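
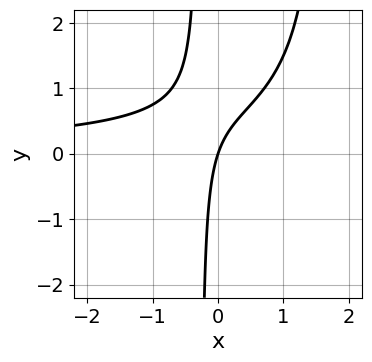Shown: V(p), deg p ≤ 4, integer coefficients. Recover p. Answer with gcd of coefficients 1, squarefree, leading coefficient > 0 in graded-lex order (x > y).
2*x^2*y - 3*x*y + 3*x - y

1. deg p = 3.
2. Observable constraints: it meets the x-axis at x = 0 (among the integer gridlines); it meets the y-axis at y = 0 (among the integer gridlines).
3. Fitting integer coefficients to these (and the overall shape) gives p.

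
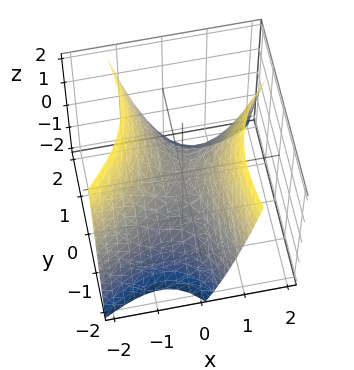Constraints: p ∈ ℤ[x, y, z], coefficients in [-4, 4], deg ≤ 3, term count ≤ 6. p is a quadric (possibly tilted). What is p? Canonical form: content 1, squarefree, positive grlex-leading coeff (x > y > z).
2*x^2 - 2*x*y - y^2 - 2*z

1. deg p = 2. No degree-1 surface has this shape.
2. Reading off the gridlines: one x-axis crossing is at x = 0; it meets the z-axis at z = 0 (among the integer gridlines).
3. Together with the visible shape, these determine p as stated.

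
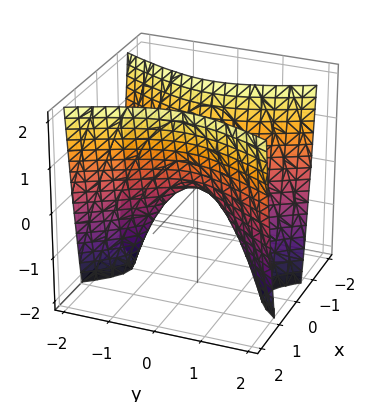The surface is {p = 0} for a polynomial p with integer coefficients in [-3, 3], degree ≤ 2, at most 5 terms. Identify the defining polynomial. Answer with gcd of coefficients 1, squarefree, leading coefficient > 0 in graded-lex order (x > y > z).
3*x^2 - y^2 - z

First, the degree is 2 — a saddle surface; a quadric.
Then, symmetries: the y ↦ −y reflection is a symmetry, so y appears only in even powers; the x ↦ −x reflection is a symmetry, so x appears only in even powers.
Then, checking where it meets the axes: it meets the x-axis at x = 0 (among the integer gridlines); one y-axis crossing is at y = 0; it meets the z-axis at z = 0 (among the integer gridlines).
Finally, fitting integer coefficients to these (and the overall shape) gives p.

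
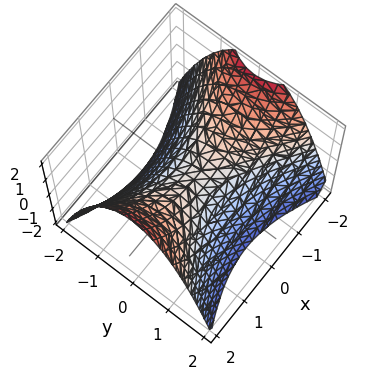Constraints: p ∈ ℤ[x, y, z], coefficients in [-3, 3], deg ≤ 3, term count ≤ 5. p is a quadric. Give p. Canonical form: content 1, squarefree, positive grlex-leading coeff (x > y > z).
x^2 - 2*y^2 - 2*z

1. Degree: a saddle surface; a quadric, so deg p = 2.
2. Symmetries: the x ↦ −x reflection is a symmetry, so x appears only in even powers; it's symmetric under y → −y, forcing even powers of y.
3. Reading off the gridlines: one z-axis crossing is at z = 0; it meets the y-axis at y = 0 (among the integer gridlines); it meets the x-axis at x = 0 (among the integer gridlines).
4. Fitting integer coefficients to these (and the overall shape) gives p.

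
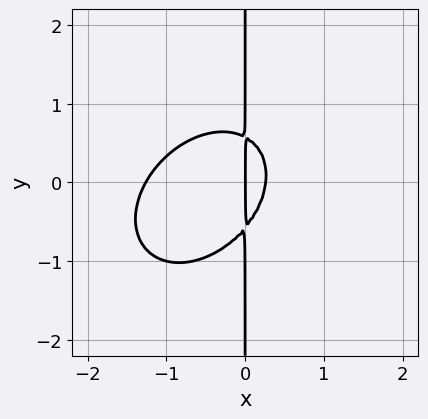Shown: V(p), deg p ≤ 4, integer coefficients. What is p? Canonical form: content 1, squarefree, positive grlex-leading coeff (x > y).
First, the degree is 3 — the shape is more complex than any degree-2 curve.
Then, observable constraints: every point of the y-axis in the box is on the curve; it crosses the x-axis at the gridline x = 0.
Finally, these observations pin down the coefficients.

3*x^3 - 2*x^2*y + 3*x*y^2 + 3*x^2 - x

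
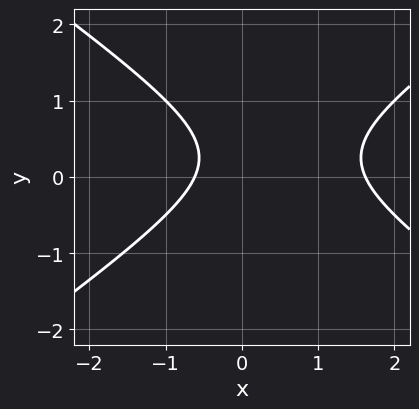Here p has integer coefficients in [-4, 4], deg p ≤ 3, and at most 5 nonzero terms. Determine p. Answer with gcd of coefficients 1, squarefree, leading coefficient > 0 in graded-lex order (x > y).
(a) The degree is 2 — the shape is more complex than any degree-1 curve.
(b) From the visible intercepts: the curve avoids every integer y-axis point in the box.
(c) Together with the visible shape, these determine p as stated.

x^2 - 2*y^2 - x + y - 1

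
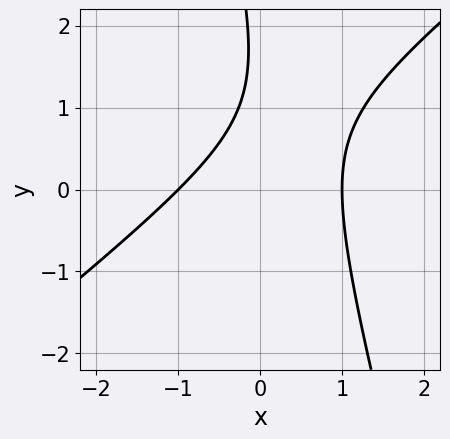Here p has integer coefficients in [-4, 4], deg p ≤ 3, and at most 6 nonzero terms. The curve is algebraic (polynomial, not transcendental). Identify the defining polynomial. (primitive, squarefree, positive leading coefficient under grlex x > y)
First, degree: a generic line meets the curve in up to 2 points, so deg p = 2.
Next, from the visible intercepts: among the integer gridlines, it crosses the x-axis at x ∈ {-1, 1}; it misses every integer gridline on the y-axis.
Finally, together with the visible shape, these determine p as stated.

3*x^2 - 3*x*y - y^2 + 3*y - 3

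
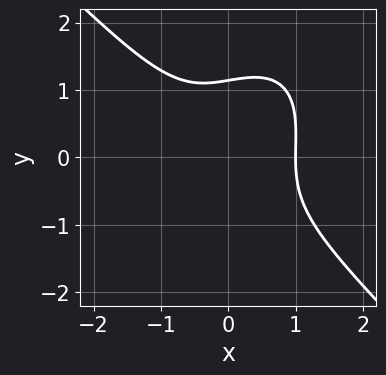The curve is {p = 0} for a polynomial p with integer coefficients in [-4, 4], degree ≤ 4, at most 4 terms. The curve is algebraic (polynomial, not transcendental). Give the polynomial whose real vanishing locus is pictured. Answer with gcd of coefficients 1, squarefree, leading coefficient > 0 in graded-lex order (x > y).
3*x^3 - x*y^2 + 2*y^3 - 3

1. The degree is 3 — a generic line meets the curve in up to 3 points.
2. Checking where it meets the axes: one x-axis crossing is at x = 1.
3. The integer polynomial consistent with all of this is the stated p.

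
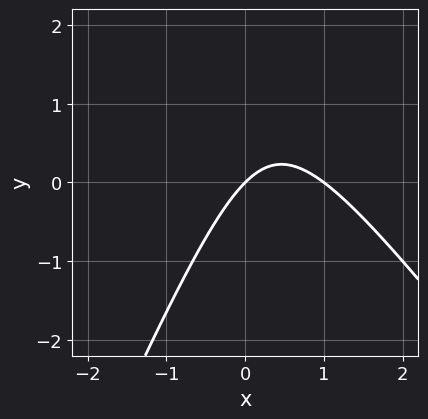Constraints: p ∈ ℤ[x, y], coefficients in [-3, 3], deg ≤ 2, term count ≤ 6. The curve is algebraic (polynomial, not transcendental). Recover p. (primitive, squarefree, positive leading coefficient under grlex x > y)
1. The degree is 2 — no degree-1 curve has this shape.
2. Against the integer gridlines: it meets the y-axis at y = 0 (among the integer gridlines); among the integer gridlines, it crosses the x-axis at x ∈ {0, 1}.
3. Assembling these constraints gives the stated polynomial.

3*x^2 + x*y - y^2 - 3*x + 3*y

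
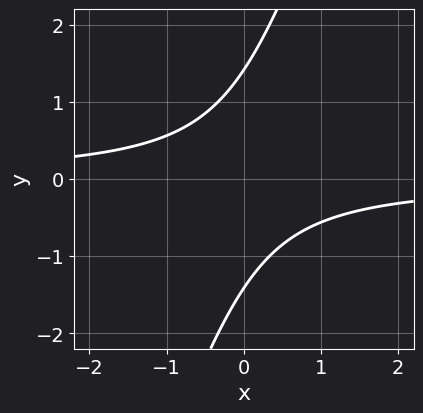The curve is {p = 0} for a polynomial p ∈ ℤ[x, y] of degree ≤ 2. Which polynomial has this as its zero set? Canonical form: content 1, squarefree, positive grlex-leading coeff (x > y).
3*x*y - y^2 + 2

1. The degree is 2 — a generic line meets the curve in up to 2 points.
2. Against the integer gridlines: no x-intercept at any integer in the box.
3. Solving for integer coefficients yields p as stated.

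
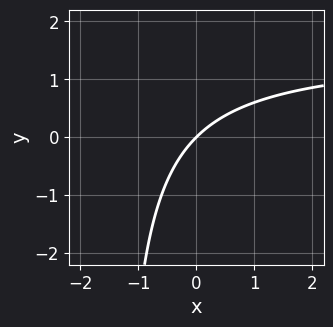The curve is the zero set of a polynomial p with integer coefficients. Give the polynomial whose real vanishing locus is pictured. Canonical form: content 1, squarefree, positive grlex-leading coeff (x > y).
The degree is 2 — a generic line meets the curve in up to 2 points.
Against the integer gridlines: it meets the x-axis at x = 0 (among the integer gridlines); one y-axis crossing is at y = 0.
Together with the visible shape, these determine p as stated.

2*x*y - 3*x + 3*y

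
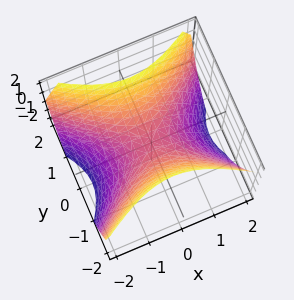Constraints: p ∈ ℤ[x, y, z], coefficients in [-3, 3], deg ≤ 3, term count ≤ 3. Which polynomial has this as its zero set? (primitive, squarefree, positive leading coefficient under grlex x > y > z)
2*x^2 - 3*y^2 + 3*z

(a) The degree is 2 — a saddle surface; a quadric.
(b) Symmetries: it's symmetric under x → −x, forcing even powers of x; mirror symmetry y ↦ −y ⇒ only even powers of y.
(c) Observable constraints: it crosses the x-axis at the gridline x = 0; it crosses the y-axis at the gridline y = 0; one z-axis crossing is at z = 0.
(d) Matching integer coefficients to the picture gives p.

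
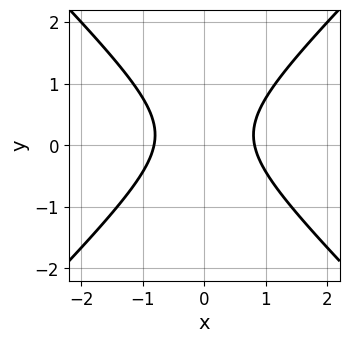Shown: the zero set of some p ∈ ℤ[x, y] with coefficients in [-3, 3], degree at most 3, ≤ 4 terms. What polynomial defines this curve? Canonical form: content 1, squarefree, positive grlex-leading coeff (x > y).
3*x^2 - 3*y^2 + y - 2

1. Degree: no degree-1 curve has this shape, so deg p = 2.
2. Symmetries: it's symmetric under x → −x, forcing even powers of x.
3. Reading off the gridlines: it misses every integer gridline on the y-axis.
4. Putting this together gives p.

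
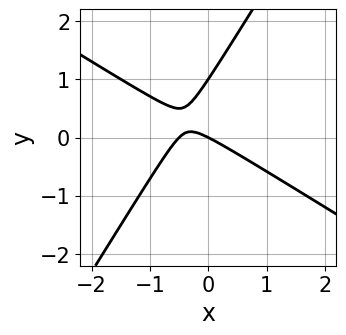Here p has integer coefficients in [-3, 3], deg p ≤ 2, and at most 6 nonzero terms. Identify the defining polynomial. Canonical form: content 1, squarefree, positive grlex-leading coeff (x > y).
2*x^2 + 2*x*y - 2*y^2 + x + 2*y

First, the degree is 2 — a generic line meets the curve in up to 2 points.
Then, from the axis intercepts and sections: among the integer gridlines, it crosses the y-axis at y ∈ {0, 1}; it meets the x-axis at x = 0 (among the integer gridlines).
Finally, solving for integer coefficients yields p as stated.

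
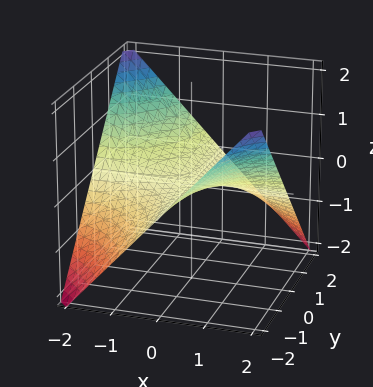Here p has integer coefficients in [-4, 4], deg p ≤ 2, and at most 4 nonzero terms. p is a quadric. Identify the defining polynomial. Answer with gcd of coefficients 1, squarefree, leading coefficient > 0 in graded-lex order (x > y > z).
x*y + 2*z

(a) deg p = 2. A saddle surface; a quadric.
(b) Reading off the gridlines: it crosses the z-axis at the gridline z = 0; the visible x-axis segment lies entirely on the surface.
(c) Assembling these constraints gives the stated polynomial. Check: (0, -1, 0) on the y-axis lies on the surface, and p(0, -1, 0) = 0. ✓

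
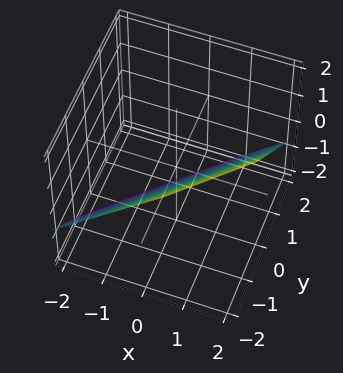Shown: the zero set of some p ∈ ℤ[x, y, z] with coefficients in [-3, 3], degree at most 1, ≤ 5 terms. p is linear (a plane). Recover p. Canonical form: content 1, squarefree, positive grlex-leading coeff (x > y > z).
3*x - 3*y - 3*z - 2

1. Degree: every cross-section is a straight line — this is a plane, so deg p = 1.
2. The integer polynomial consistent with all of this is the stated p.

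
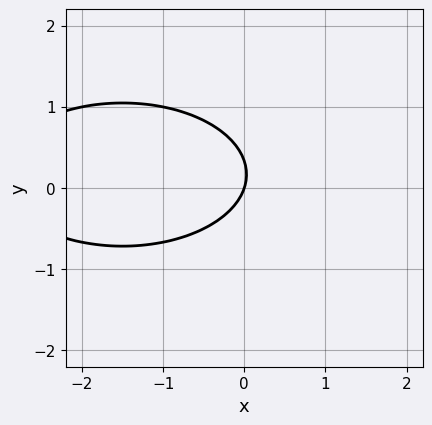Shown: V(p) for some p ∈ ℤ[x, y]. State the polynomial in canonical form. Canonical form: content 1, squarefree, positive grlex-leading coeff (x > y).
First, deg p = 2. No degree-1 curve has this shape.
Then, checking where it meets the axes: it meets the x-axis at x = 0 (among the integer gridlines); one y-axis crossing is at y = 0.
Finally, putting this together gives p.

x^2 + 3*y^2 + 3*x - y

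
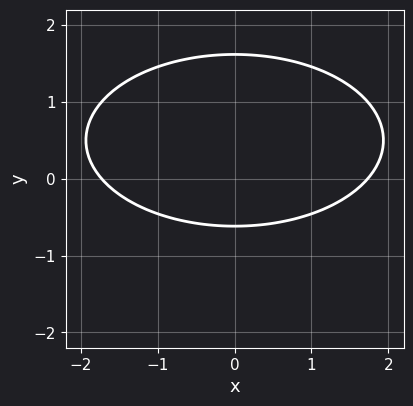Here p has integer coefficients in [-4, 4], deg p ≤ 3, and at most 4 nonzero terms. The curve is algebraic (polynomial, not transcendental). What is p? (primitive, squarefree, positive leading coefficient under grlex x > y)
1. Degree: the shape is more complex than any degree-1 curve, so deg p = 2.
2. Symmetries: mirror symmetry x ↦ −x ⇒ only even powers of x.
3. These observations pin down the coefficients.

x^2 + 3*y^2 - 3*y - 3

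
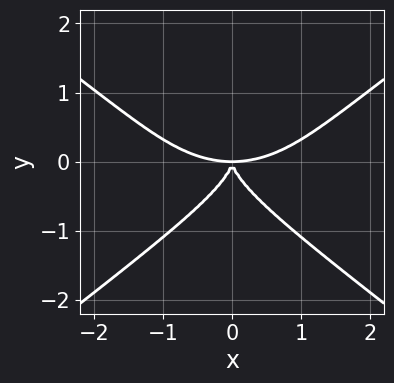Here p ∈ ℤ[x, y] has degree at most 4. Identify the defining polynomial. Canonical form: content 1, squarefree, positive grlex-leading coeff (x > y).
(a) The degree is 4 — a generic line meets the curve in up to 4 points.
(b) Symmetries: it's symmetric under x → −x, forcing even powers of x.
(c) Against the integer gridlines: it crosses the y-axis at the gridline y = 0; it meets the x-axis at x = 0 (among the integer gridlines).
(d) These observations pin down the coefficients.

x^4 - 3*y^4 - 3*x^2*y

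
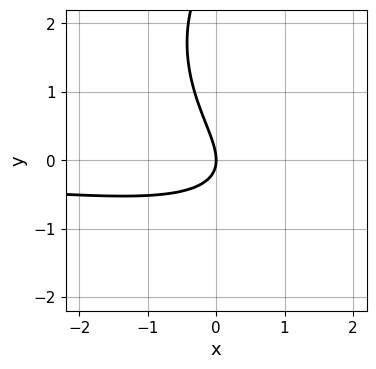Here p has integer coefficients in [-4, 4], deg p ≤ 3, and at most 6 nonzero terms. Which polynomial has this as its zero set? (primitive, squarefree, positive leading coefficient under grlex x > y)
deg p = 3.
From the axis intercepts and sections: one x-axis crossing is at x = 0; it crosses the y-axis at the gridline y = 0.
Matching integer coefficients to the picture gives p.

x^2*y + y^3 - 3*x*y - 3*y^2 - 3*x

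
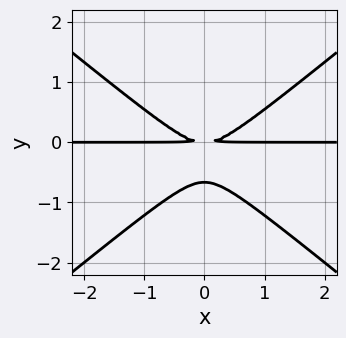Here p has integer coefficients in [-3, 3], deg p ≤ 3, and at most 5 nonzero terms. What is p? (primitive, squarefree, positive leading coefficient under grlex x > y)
(a) The degree is 3 — the shape is more complex than any degree-2 curve.
(b) Symmetries: mirror symmetry x ↦ −x ⇒ only even powers of x.
(c) Against the integer gridlines: the visible x-axis segment lies entirely on the curve.
(d) Matching integer coefficients to the picture gives p.

2*x^2*y - 3*y^3 - 2*y^2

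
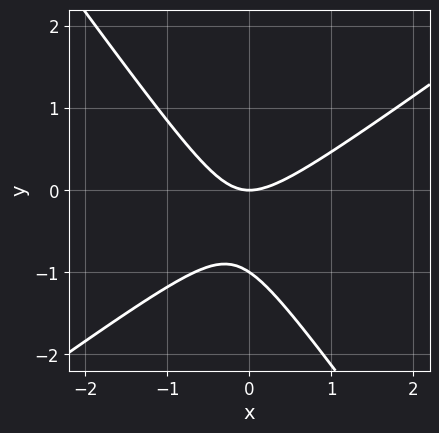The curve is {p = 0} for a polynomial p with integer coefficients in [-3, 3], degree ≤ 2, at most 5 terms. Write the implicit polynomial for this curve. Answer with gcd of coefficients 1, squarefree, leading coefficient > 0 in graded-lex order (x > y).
Degree: no degree-1 curve has this shape, so deg p = 2.
Checking where it meets the axes: among the integer gridlines, it crosses the y-axis at y ∈ {-1, 0}; one x-axis crossing is at x = 0.
Putting this together gives p.

3*x^2 - 2*x*y - 3*y^2 - 3*y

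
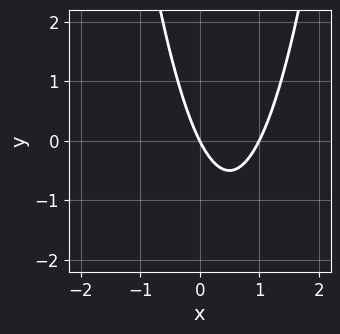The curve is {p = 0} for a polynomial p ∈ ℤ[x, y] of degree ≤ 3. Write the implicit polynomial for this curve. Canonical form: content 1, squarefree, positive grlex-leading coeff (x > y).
(a) deg p = 2. A generic line meets the curve in up to 2 points.
(b) Against the integer gridlines: among the integer gridlines, it crosses the x-axis at x ∈ {0, 1}; it meets the y-axis at y = 0 (among the integer gridlines).
(c) Fitting integer coefficients to these (and the overall shape) gives p.

2*x^2 - 2*x - y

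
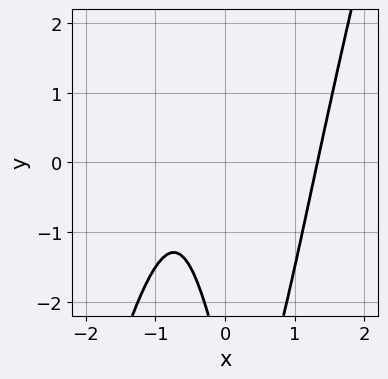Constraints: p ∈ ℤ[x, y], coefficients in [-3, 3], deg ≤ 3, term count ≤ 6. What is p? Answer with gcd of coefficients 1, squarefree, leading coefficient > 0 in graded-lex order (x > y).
3*x^3 - x^2*y - 3*x - y - 3

First, the degree is 3 — a generic line meets the curve in up to 3 points.
Next, from the visible intercepts: the curve avoids every integer y-axis point in the box.
Finally, fitting integer coefficients to these (and the overall shape) gives p.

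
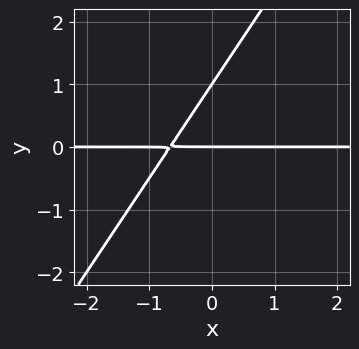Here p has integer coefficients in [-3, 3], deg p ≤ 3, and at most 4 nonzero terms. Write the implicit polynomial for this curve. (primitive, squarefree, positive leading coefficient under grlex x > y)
1. The degree is 2 — a generic line meets the curve in up to 2 points.
2. Reading off the gridlines: among the integer gridlines, it crosses the y-axis at y ∈ {0, 1}; the visible x-axis segment lies entirely on the curve.
3. Putting this together gives p.

3*x*y - 2*y^2 + 2*y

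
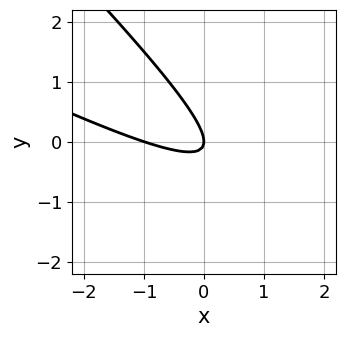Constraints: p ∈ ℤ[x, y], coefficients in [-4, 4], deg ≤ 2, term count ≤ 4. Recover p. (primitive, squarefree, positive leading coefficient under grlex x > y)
x^2 + 3*x*y + 2*y^2 + x

(a) The degree is 2 — no degree-1 curve has this shape.
(b) Against the integer gridlines: one y-axis crossing is at y = 0; among the integer gridlines, it crosses the x-axis at x ∈ {-1, 0}.
(c) Together with the visible shape, these determine p as stated.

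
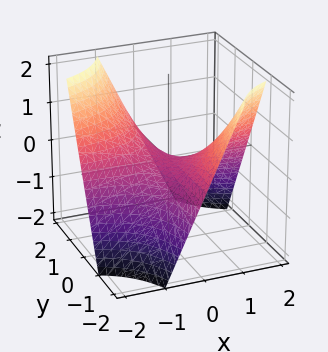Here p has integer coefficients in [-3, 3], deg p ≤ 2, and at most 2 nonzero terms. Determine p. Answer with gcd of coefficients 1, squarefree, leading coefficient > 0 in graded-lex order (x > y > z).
1. deg p = 2.
2. Checking where it meets the axes: every point of the y-axis in the box is on the surface; the visible x-axis segment lies entirely on the surface; it meets the z-axis at z = 0 (among the integer gridlines).
3. Solving for integer coefficients yields p as stated.

x*y + z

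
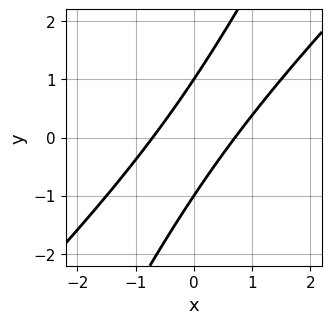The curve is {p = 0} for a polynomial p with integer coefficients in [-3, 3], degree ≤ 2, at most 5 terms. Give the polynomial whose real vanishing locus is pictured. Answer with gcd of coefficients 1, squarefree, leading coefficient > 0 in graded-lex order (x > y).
2*x^2 - 3*x*y + y^2 - 1

Degree: no degree-1 curve has this shape, so deg p = 2.
From the axis intercepts and sections: the y-axis gridline crossings are at y ∈ {-1, 1}.
Solving for integer coefficients yields p as stated.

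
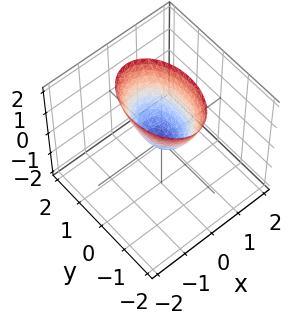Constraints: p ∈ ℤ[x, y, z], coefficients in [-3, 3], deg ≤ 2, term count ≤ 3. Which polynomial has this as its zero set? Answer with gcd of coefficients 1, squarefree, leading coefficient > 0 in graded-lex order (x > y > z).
2*x^2 + y^2 - z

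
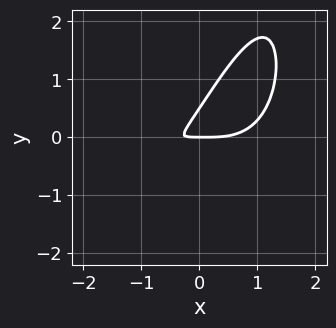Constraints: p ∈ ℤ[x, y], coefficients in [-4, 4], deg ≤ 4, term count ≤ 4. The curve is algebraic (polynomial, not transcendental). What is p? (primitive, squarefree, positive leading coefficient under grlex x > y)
x^4 - 3*x*y + 2*y^2 - y

(a) deg p = 4.
(b) From the visible intercepts: one y-axis crossing is at y = 0; one x-axis crossing is at x = 0.
(c) Matching integer coefficients to the picture gives p.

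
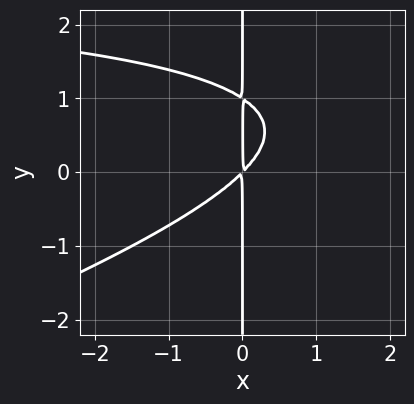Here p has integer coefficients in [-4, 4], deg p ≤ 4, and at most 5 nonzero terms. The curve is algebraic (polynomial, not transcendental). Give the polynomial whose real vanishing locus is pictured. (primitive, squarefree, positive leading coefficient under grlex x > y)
x^2*y - 3*x*y^2 - 3*x^2 + 3*x*y

1. The degree is 3 — no degree-2 curve has this shape.
2. From the visible intercepts: every point of the y-axis in the box is on the curve.
3. Fitting integer coefficients to these (and the overall shape) gives p.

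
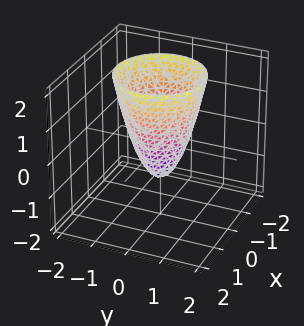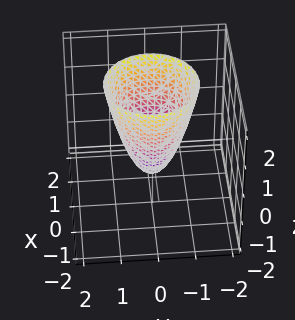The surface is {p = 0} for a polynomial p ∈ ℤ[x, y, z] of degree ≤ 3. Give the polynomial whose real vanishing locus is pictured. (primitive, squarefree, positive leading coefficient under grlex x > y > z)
2*x^2 + 2*y^2 - z - 1

1. The degree is 2 — a generic line meets the surface in up to 2 points.
2. Symmetries: rotational symmetry about the z-axis ⇒ p depends on x, y only through x² + y².
3. Against the integer gridlines: a circular section at z = 1 has radius exactly 1; it meets the z-axis at z = -1 (among the integer gridlines).
4. The integer polynomial consistent with all of this is the stated p.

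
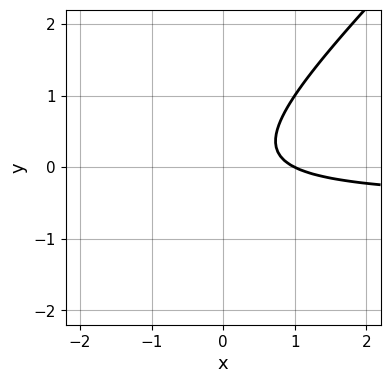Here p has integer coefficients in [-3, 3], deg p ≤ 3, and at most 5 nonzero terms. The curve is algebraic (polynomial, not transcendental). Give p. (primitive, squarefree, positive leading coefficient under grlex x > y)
2*x*y - 2*y^2 + x - 1

The degree is 2 — a generic line meets the curve in up to 2 points.
Against the integer gridlines: it crosses the x-axis at the gridline x = 1; the curve avoids every integer y-axis point in the box.
These observations pin down the coefficients.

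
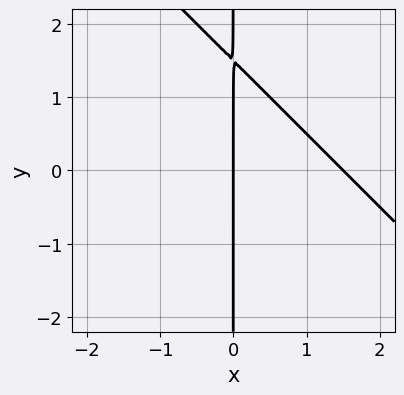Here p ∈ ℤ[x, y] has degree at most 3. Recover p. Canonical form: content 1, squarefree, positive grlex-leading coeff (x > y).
2*x^2 + 2*x*y - 3*x

(a) deg p = 2.
(b) From the visible intercepts: every point of the y-axis in the box is on the curve; one x-axis crossing is at x = 0.
(c) The integer polynomial consistent with all of this is the stated p.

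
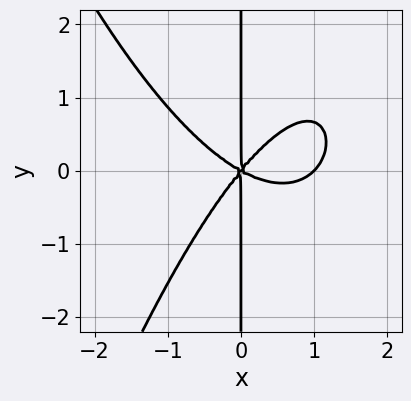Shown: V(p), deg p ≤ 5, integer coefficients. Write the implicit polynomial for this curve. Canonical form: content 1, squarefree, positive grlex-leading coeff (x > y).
First, the degree is 4 — no degree-3 curve has this shape.
Next, from the axis intercepts and sections: the x-axis gridline crossings are at x ∈ {0, 1}; the visible y-axis segment lies entirely on the curve.
Finally, together with the visible shape, these determine p as stated.

2*x^4 - 2*x^3 - 2*x^2*y + 3*x*y^2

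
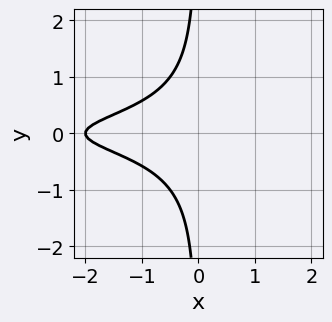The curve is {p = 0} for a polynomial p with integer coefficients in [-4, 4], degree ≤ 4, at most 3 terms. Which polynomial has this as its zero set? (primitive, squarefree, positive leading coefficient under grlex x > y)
1. deg p = 3. A generic line meets the curve in up to 3 points.
2. Symmetries: the y ↦ −y reflection is a symmetry, so y appears only in even powers.
3. Reading off the gridlines: no y-intercept at any integer in the box; it crosses the x-axis at the gridline x = -2.
4. Fitting integer coefficients to these (and the overall shape) gives p.

3*x*y^2 + x + 2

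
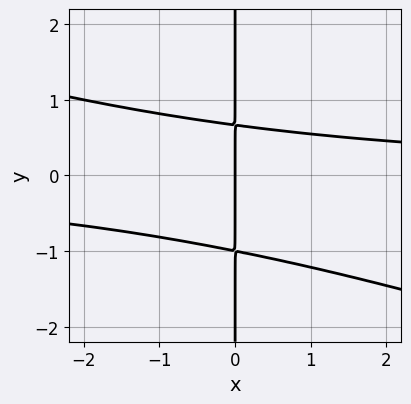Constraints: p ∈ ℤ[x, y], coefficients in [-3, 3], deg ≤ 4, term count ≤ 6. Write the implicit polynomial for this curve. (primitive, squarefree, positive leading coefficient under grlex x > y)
(a) Degree: no degree-2 curve has this shape, so deg p = 3.
(b) Reading off the gridlines: it crosses the x-axis at the gridline x = 0; the visible y-axis segment lies entirely on the curve.
(c) Together with the visible shape, these determine p as stated.

x^2*y + 3*x*y^2 + x*y - 2*x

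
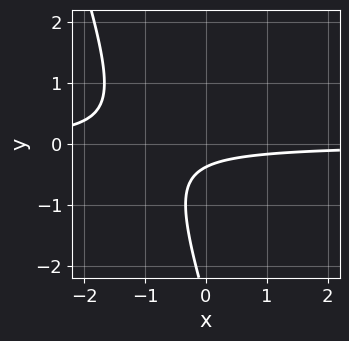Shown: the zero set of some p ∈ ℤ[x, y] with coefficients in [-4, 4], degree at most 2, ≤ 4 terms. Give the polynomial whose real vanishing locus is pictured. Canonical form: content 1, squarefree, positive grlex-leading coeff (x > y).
3*x*y + y^2 + 3*y + 1

1. The degree is 2 — the shape is more complex than any degree-1 curve.
2. Against the integer gridlines: it misses every integer gridline on the x-axis.
3. Assembling these constraints gives the stated polynomial.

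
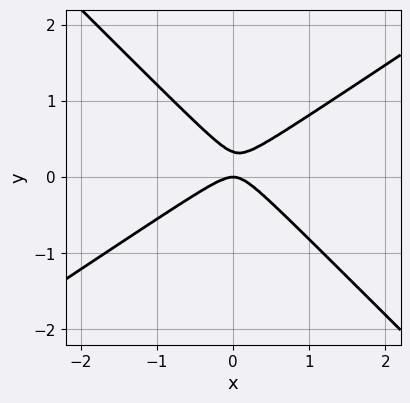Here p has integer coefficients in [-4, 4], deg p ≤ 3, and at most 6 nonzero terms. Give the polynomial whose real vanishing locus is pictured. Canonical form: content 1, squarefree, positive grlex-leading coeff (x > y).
deg p = 2. No degree-1 curve has this shape.
From the visible intercepts: it meets the y-axis at y = 0 (among the integer gridlines); it meets the x-axis at x = 0 (among the integer gridlines).
These observations pin down the coefficients.

2*x^2 - x*y - 3*y^2 + y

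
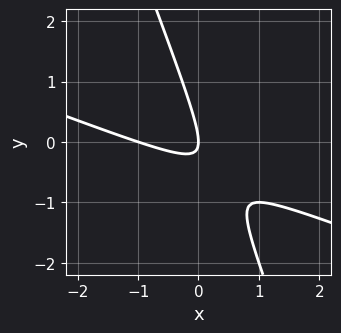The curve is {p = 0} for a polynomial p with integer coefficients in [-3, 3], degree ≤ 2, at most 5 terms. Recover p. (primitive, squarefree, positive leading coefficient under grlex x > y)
x^2 + 3*x*y + y^2 + x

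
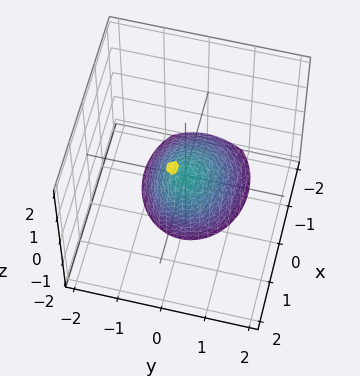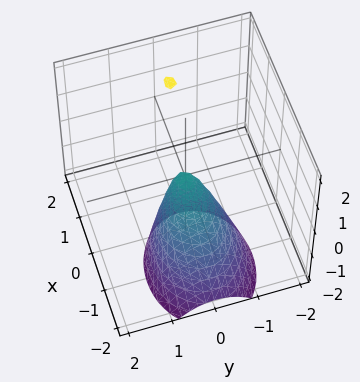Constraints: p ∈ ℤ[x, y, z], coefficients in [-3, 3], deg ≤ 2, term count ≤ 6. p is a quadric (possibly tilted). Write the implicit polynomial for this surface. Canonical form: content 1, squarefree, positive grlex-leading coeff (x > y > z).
2*x^2 - 2*x*z + 3*y^2 + z

(a) The degree is 2 — a generic line meets the surface in up to 2 points.
(b) Against the integer gridlines: it meets the x-axis at x = 0 (among the integer gridlines); it crosses the y-axis at the gridline y = 0; it crosses the z-axis at the gridline z = 0.
(c) The integer polynomial consistent with all of this is the stated p.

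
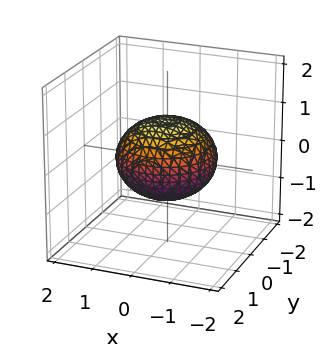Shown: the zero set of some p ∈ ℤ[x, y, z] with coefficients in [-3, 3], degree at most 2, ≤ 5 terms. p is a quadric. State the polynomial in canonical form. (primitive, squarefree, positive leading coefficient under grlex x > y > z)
deg p = 2.
Symmetries: mirror symmetry z ↦ −z ⇒ only even powers of z; the surface is invariant under rotation about z: p = q(x² + y², z).
Observable constraints: the z-axis gridline crossings are at z ∈ {-1, 1}; a circular section at z = 0 has radius between 1 and 2.
Fitting integer coefficients to these (and the overall shape) gives p.

2*x^2 + 2*y^2 + 3*z^2 - 3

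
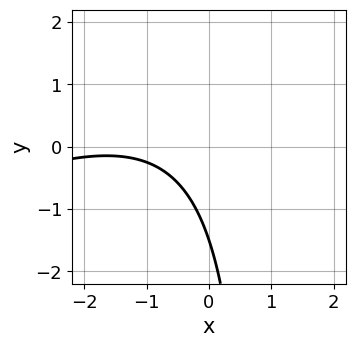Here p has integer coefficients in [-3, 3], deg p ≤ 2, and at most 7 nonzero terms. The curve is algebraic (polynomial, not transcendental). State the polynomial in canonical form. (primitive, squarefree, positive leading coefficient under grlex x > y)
x^2 - 2*x*y + 3*x + 2*y + 3

First, the degree is 2 — no degree-1 curve has this shape.
Then, observable constraints: no x-intercept at any integer in the box.
Finally, putting this together gives p.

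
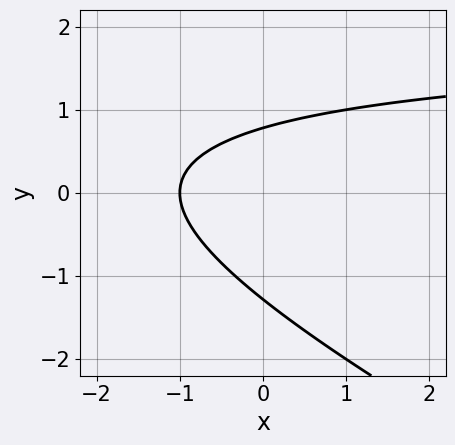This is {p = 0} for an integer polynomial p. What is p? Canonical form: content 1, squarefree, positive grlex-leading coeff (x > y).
First, deg p = 2. A generic line meets the curve in up to 2 points.
Then, observable constraints: it crosses the x-axis at the gridline x = -1.
Finally, assembling these constraints gives the stated polynomial.

x*y + 2*y^2 - 2*x + y - 2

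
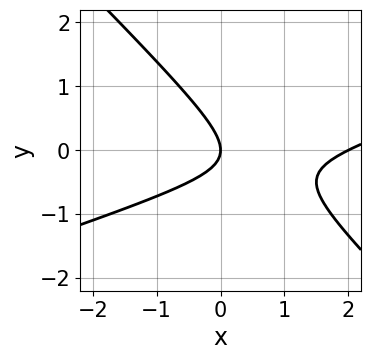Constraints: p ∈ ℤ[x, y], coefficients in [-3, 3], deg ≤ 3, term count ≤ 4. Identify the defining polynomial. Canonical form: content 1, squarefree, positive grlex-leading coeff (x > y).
x^2 - 2*x*y - 3*y^2 - 2*x

(a) deg p = 2. A generic line meets the curve in up to 2 points.
(b) Checking where it meets the axes: it meets the y-axis at y = 0 (among the integer gridlines); among the integer gridlines, it crosses the x-axis at x ∈ {0, 2}.
(c) Assembling these constraints gives the stated polynomial.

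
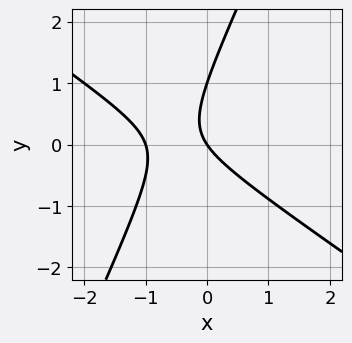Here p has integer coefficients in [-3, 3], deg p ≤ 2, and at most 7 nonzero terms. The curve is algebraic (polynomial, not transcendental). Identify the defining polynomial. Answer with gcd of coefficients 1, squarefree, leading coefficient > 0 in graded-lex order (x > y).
(a) Degree: a generic line meets the curve in up to 2 points, so deg p = 2.
(b) Checking where it meets the axes: among the integer gridlines, it crosses the x-axis at x ∈ {-1, 0}; among the integer gridlines, it crosses the y-axis at y ∈ {0, 1}.
(c) Putting this together gives p.

3*x^2 + 3*x*y - 2*y^2 + 3*x + 2*y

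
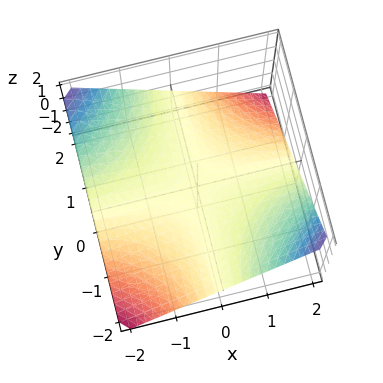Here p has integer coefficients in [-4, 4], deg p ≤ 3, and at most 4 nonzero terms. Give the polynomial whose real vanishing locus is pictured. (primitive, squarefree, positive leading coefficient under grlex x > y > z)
x*y + 2*z

The degree is 2 — a hyperbolic paraboloid; a quadric.
From the axis intercepts and sections: it meets the z-axis at z = 0 (among the integer gridlines); the visible x-axis segment lies entirely on the surface; every point of the y-axis in the box is on the surface.
Together with the visible shape, these determine p as stated.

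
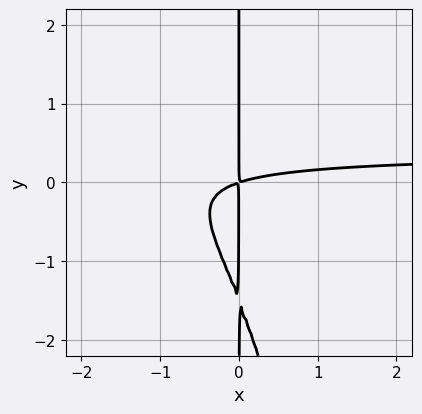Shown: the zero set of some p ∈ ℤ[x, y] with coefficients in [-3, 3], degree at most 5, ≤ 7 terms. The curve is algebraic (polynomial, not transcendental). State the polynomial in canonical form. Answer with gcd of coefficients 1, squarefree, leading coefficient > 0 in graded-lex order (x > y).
x^2*y^2 - 3*x^2*y - 2*x*y^2 + x^2 - 3*x*y

The degree is 4 — a generic line meets the curve in up to 4 points.
Reading off the gridlines: every point of the y-axis in the box is on the curve.
Solving for integer coefficients yields p as stated.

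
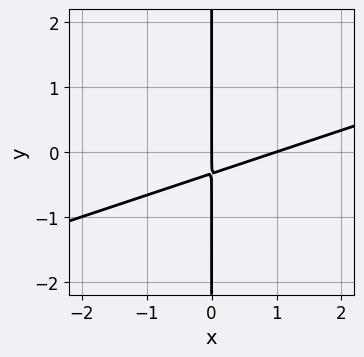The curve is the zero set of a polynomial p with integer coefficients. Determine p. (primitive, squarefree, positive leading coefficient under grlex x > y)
(a) Degree: no degree-1 curve has this shape, so deg p = 2.
(b) Observable constraints: among the integer gridlines, it crosses the x-axis at x ∈ {0, 1}; every point of the y-axis in the box is on the curve.
(c) Fitting integer coefficients to these (and the overall shape) gives p.

x^2 - 3*x*y - x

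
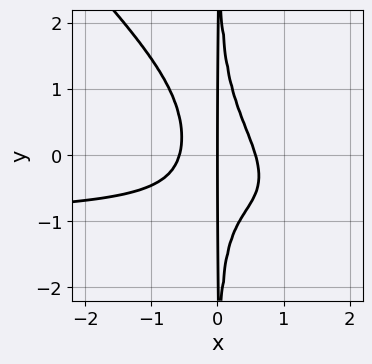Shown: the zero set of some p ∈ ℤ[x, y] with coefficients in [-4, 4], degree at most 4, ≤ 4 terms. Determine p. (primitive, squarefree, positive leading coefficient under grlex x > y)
3*x^3*y + 3*x^2*y^2 + 3*x^3 - x

First, the degree is 4 — the shape is more complex than any degree-3 curve.
Then, reading off the gridlines: one x-axis crossing is at x = 0; the visible y-axis segment lies entirely on the curve.
Finally, solving for integer coefficients yields p as stated.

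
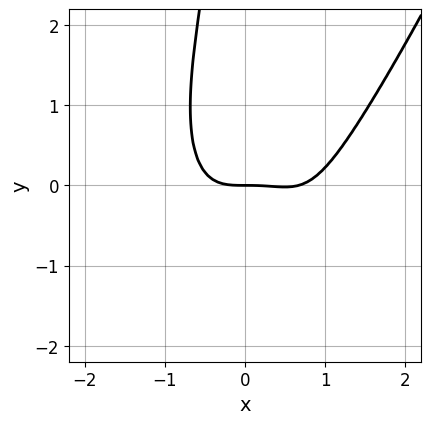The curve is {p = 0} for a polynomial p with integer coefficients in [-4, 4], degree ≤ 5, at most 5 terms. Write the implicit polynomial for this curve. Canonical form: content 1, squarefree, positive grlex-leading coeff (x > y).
3*x^4 - x^3*y - 2*x^3 - 2*x*y^2 - 3*y

1. Degree: no degree-3 curve has this shape, so deg p = 4.
2. Observable constraints: one y-axis crossing is at y = 0; it meets the x-axis at x = 0 (among the integer gridlines).
3. Matching integer coefficients to the picture gives p.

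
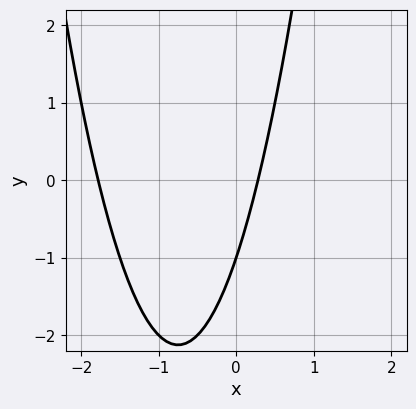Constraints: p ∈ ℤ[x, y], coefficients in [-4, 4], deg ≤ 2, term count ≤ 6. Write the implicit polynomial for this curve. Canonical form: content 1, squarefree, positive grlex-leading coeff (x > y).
1. deg p = 2. The shape is more complex than any degree-1 curve.
2. Checking where it meets the axes: it meets the y-axis at y = -1 (among the integer gridlines).
3. The integer polynomial consistent with all of this is the stated p.

2*x^2 + 3*x - y - 1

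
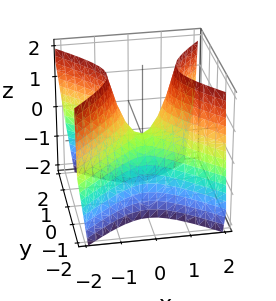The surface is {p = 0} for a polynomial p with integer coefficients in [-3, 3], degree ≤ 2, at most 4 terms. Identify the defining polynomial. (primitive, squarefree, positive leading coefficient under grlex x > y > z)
Degree: a saddle surface; a quadric, so deg p = 2.
Symmetries: the y ↦ −y reflection is a symmetry, so y appears only in even powers; mirror symmetry x ↦ −x ⇒ only even powers of x.
Checking where it meets the axes: it crosses the z-axis at the gridline z = 0; it meets the x-axis at x = 0 (among the integer gridlines).
These observations pin down the coefficients.

2*x^2 - 2*y^2 - z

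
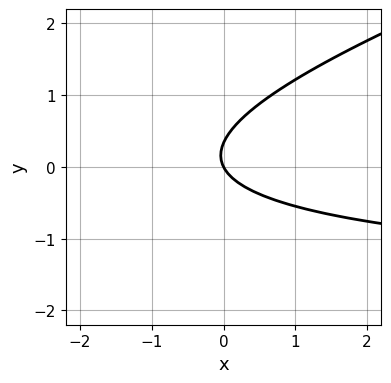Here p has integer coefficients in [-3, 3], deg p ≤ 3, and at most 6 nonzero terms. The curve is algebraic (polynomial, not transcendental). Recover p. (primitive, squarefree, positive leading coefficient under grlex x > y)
(a) Degree: the shape is more complex than any degree-1 curve, so deg p = 2.
(b) Reading off the gridlines: it crosses the y-axis at the gridline y = 0; it meets the x-axis at x = 0 (among the integer gridlines).
(c) Assembling these constraints gives the stated polynomial.

x*y - 3*y^2 + 2*x + y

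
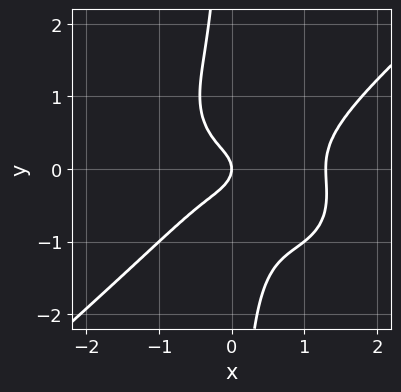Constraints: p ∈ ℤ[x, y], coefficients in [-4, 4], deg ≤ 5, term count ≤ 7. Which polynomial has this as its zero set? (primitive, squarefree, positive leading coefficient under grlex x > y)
2*x^4 - 3*x*y^3 - 2*x^3 - 2*y^2 - x

1. deg p = 4. The shape is more complex than any degree-3 curve.
2. Checking where it meets the axes: it meets the y-axis at y = 0 (among the integer gridlines); it crosses the x-axis at the gridline x = 0.
3. Solving for integer coefficients yields p as stated.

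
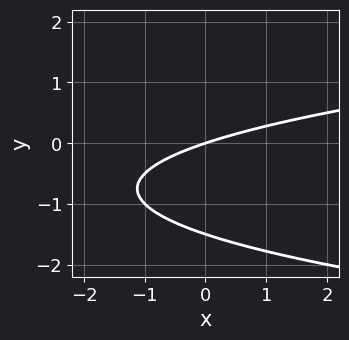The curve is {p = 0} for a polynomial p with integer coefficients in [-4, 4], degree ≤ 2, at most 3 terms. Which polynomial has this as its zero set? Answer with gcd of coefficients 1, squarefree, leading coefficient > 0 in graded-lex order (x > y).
2*y^2 - x + 3*y

(a) Degree: a generic line meets the curve in up to 2 points, so deg p = 2.
(b) From the axis intercepts and sections: it crosses the x-axis at the gridline x = 0; it crosses the y-axis at the gridline y = 0.
(c) These observations pin down the coefficients.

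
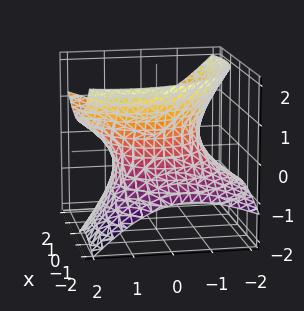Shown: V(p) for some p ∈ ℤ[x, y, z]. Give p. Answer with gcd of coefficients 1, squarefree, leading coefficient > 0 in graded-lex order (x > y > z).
2*x^2 - 2*x*z + 2*y^2 - 2*y*z - 3*z^2 - 3

1. The degree is 2 — a generic line meets the surface in up to 2 points.
2. From the visible intercepts: it misses every integer gridline on the z-axis.
3. Assembling these constraints gives the stated polynomial.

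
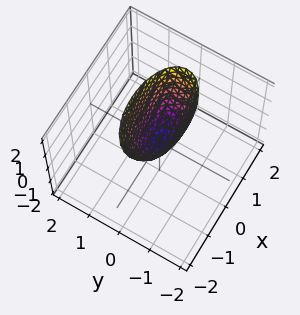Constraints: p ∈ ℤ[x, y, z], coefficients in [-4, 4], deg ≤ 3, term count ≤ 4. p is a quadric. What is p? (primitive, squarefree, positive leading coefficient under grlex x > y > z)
1. The degree is 2 — a paraboloid; a quadric.
2. Symmetries: mirror symmetry x ↦ −x ⇒ only even powers of x; mirror symmetry y ↦ −y ⇒ only even powers of y.
3. Observable constraints: it meets the y-axis at y = 0 (among the integer gridlines); one x-axis crossing is at x = 0; it crosses the z-axis at the gridline z = 0.
4. Assembling these constraints gives the stated polynomial.

x^2 + 3*y^2 - z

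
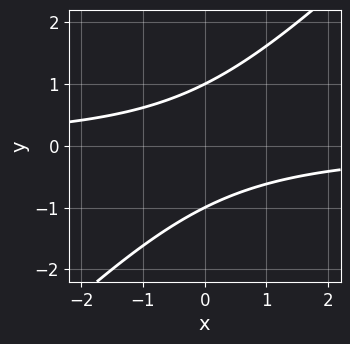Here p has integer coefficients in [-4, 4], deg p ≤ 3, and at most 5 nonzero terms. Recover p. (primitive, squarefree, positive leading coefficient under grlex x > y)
1. Degree: no degree-1 curve has this shape, so deg p = 2.
2. From the axis intercepts and sections: the y-axis gridline crossings are at y ∈ {-1, 1}; no x-intercept at any integer in the box.
3. Putting this together gives p.

x*y - y^2 + 1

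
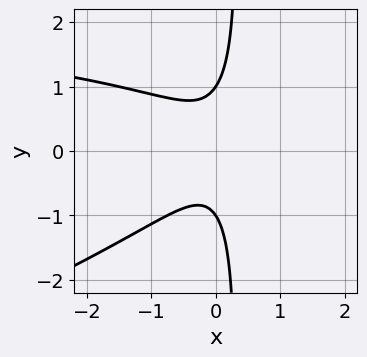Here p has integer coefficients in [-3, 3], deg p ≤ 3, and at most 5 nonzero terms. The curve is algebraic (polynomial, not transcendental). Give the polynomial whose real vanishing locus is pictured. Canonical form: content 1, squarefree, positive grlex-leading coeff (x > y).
x^2*y - 3*x*y^2 - 3*x^2 + y^2 - 1

Degree: the shape is more complex than any degree-2 curve, so deg p = 3.
From the axis intercepts and sections: no x-intercept at any integer in the box; the y-axis gridline crossings are at y ∈ {-1, 1}.
Assembling these constraints gives the stated polynomial.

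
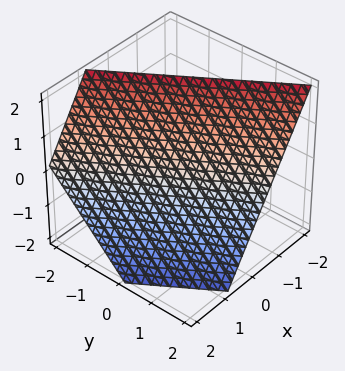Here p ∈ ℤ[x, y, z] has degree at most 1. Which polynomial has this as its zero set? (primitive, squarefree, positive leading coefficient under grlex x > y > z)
1. Degree: the surface is flat (a plane), so deg p = 1.
2. Checking where it meets the axes: one z-axis crossing is at z = 1; it meets the y-axis at y = 1 (among the integer gridlines).
3. Matching integer coefficients to the picture gives p.

3*x + 2*y + 2*z - 2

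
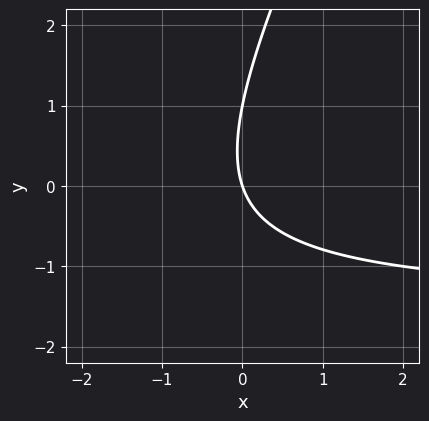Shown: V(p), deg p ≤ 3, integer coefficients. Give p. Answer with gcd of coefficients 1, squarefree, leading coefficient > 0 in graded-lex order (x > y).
First, deg p = 2. The shape is more complex than any degree-1 curve.
Then, against the integer gridlines: among the integer gridlines, it crosses the y-axis at y ∈ {0, 1}; it crosses the x-axis at the gridline x = 0.
Finally, putting this together gives p.

2*x*y - y^2 + 3*x + y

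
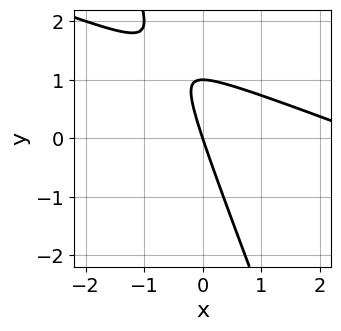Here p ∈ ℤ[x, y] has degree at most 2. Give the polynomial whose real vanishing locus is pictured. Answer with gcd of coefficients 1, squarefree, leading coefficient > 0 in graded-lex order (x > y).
x^2 + 3*x*y + y^2 - 3*x - y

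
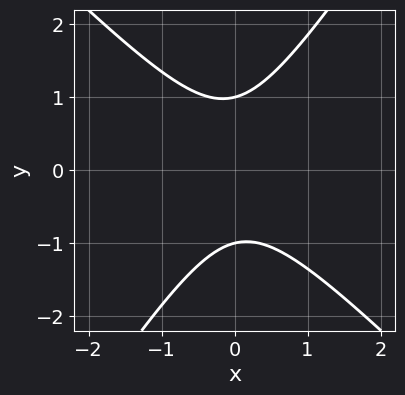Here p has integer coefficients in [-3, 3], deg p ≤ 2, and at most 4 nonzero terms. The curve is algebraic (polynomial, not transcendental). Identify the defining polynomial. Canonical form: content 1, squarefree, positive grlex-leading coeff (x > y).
3*x^2 + x*y - 2*y^2 + 2

deg p = 2. No degree-1 curve has this shape.
Observable constraints: it misses every integer gridline on the x-axis; the y-axis gridline crossings are at y ∈ {-1, 1}.
Solving for integer coefficients yields p as stated.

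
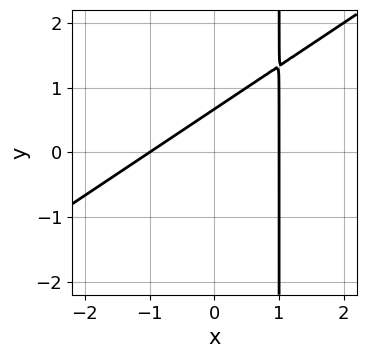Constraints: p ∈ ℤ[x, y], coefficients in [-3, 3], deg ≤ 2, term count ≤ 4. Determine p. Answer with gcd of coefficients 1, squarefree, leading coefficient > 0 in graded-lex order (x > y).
2*x^2 - 3*x*y + 3*y - 2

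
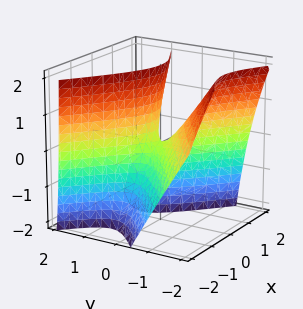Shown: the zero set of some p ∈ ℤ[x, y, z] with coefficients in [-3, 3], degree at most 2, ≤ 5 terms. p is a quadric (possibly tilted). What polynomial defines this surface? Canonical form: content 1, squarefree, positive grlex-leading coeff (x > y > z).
1. The degree is 2 — no degree-1 surface has this shape.
2. From the axis intercepts and sections: it meets the z-axis at z = 0 (among the integer gridlines); it meets the x-axis at x = 0 (among the integer gridlines); one y-axis crossing is at y = 0.
3. Matching integer coefficients to the picture gives p.

2*x^2 - x*z - 3*y^2 - 2*y*z + z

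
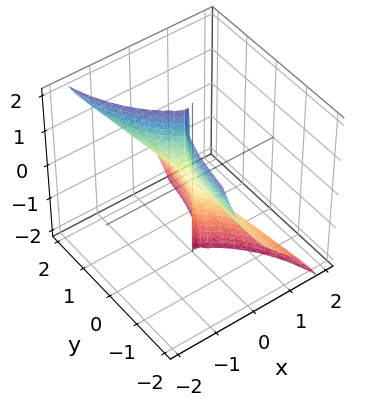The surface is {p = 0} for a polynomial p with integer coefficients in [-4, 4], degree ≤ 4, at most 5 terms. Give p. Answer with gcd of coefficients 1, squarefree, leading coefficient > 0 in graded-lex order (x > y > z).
deg p = 3. The shape is more complex than any degree-2 surface.
Against the integer gridlines: every point of the y-axis in the box is on the surface; it crosses the x-axis at the gridline x = 0; every point of the z-axis in the box is on the surface.
The integer polynomial consistent with all of this is the stated p.

3*x^3 + 3*x^2*y + 3*x*y^2 + 2*y^2*z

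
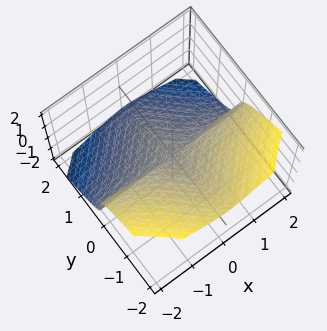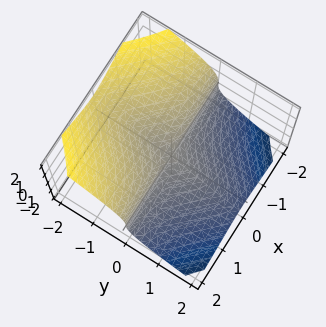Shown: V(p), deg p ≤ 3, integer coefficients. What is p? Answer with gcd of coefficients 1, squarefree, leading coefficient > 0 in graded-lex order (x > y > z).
2*x^2*y + 2*y*z^2 + 3*z^3

The degree is 3 — the shape is more complex than any degree-2 surface.
Against the integer gridlines: every point of the y-axis in the box is on the surface; the visible x-axis segment lies entirely on the surface; it meets the z-axis at z = 0 (among the integer gridlines).
These observations pin down the coefficients.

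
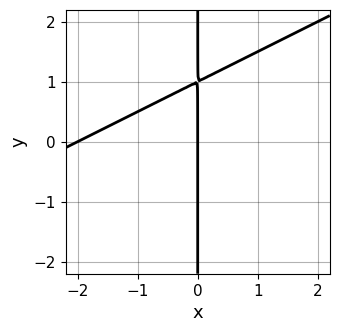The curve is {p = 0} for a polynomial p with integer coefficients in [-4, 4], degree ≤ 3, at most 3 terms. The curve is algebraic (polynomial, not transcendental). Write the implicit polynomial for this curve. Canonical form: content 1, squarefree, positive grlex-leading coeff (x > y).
x^2 - 2*x*y + 2*x

1. deg p = 2. A generic line meets the curve in up to 2 points.
2. Reading off the gridlines: the x-axis gridline crossings are at x ∈ {-2, 0}; the visible y-axis segment lies entirely on the curve.
3. Fitting integer coefficients to these (and the overall shape) gives p.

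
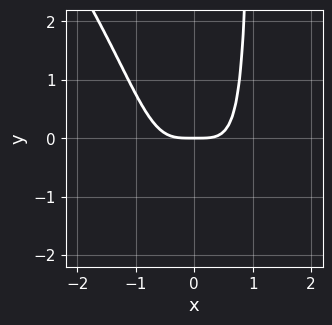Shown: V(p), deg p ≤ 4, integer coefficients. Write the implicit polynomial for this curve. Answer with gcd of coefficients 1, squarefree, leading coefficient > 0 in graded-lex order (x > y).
1. Degree: the shape is more complex than any degree-3 curve, so deg p = 4.
2. From the visible intercepts: it crosses the x-axis at the gridline x = 0; one y-axis crossing is at y = 0.
3. Together with the visible shape, these determine p as stated.

3*x^4 + 2*x^3*y - 2*y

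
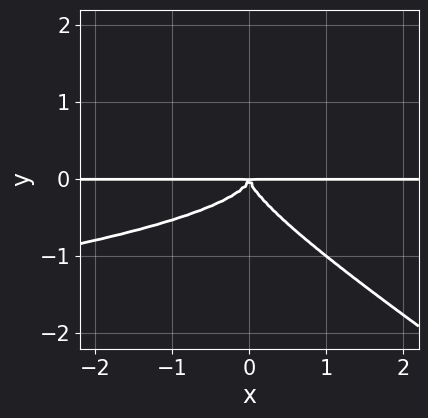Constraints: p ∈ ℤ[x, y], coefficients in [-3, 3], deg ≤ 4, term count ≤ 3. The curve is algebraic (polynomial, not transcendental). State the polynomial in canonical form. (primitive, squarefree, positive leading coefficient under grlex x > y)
2*x*y^3 + 3*y^4 + x^2*y

(a) Degree: a generic line meets the curve in up to 4 points, so deg p = 4.
(b) Against the integer gridlines: every point of the x-axis in the box is on the curve.
(c) The integer polynomial consistent with all of this is the stated p.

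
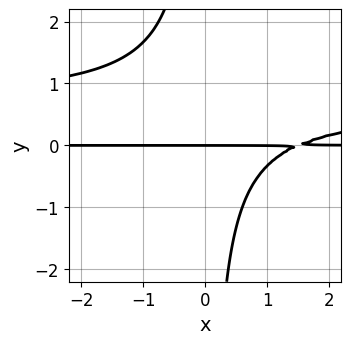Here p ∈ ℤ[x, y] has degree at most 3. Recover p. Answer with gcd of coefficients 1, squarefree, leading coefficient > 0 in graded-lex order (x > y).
Degree: the shape is more complex than any degree-2 curve, so deg p = 3.
Against the integer gridlines: the visible x-axis segment lies entirely on the curve; one y-axis crossing is at y = 0.
Putting this together gives p.

3*x*y^2 - 2*x*y + 3*y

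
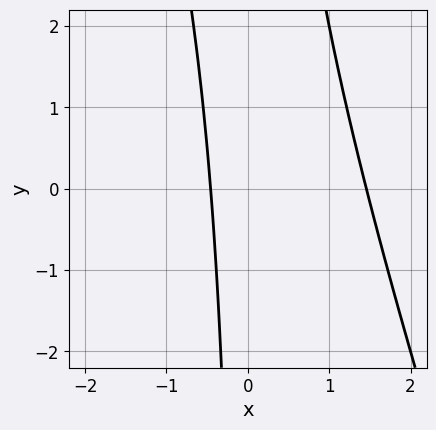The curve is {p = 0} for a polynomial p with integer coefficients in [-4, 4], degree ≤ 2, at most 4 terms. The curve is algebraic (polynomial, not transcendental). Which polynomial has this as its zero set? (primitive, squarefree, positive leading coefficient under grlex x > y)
3*x^2 + x*y - 3*x - 2

1. Degree: no degree-1 curve has this shape, so deg p = 2.
2. From the axis intercepts and sections: it misses every integer gridline on the y-axis.
3. Fitting integer coefficients to these (and the overall shape) gives p.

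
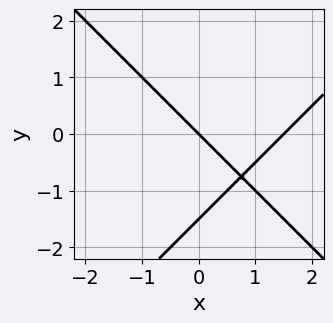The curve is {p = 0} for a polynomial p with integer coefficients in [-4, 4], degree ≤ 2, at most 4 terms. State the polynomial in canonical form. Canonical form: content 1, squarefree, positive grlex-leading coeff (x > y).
2*x^2 - 2*y^2 - 3*x - 3*y

1. Degree: the shape is more complex than any degree-1 curve, so deg p = 2.
2. From the axis intercepts and sections: it crosses the x-axis at the gridline x = 0; it crosses the y-axis at the gridline y = 0.
3. Assembling these constraints gives the stated polynomial.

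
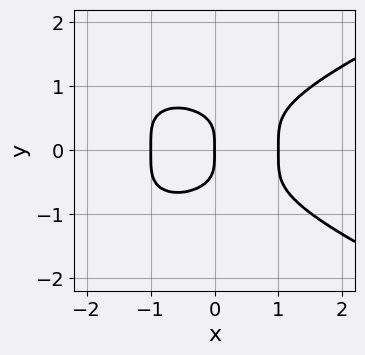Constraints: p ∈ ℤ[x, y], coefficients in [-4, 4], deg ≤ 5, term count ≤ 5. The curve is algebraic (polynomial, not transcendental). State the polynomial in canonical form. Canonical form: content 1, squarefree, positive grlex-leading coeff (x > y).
First, degree: no degree-3 curve has this shape, so deg p = 4.
Next, symmetries: the y ↦ −y reflection is a symmetry, so y appears only in even powers.
Then, checking where it meets the axes: one y-axis crossing is at y = 0; among the integer gridlines, it crosses the x-axis at x ∈ {-1, 0, 1}.
Finally, these observations pin down the coefficients.

2*y^4 - x^3 + x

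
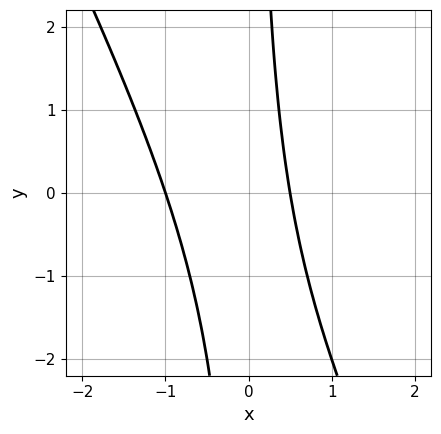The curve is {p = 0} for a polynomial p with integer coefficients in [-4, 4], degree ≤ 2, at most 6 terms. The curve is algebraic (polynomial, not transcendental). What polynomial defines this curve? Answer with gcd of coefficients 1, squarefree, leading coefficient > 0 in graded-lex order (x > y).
2*x^2 + x*y + x - 1

(a) deg p = 2.
(b) Against the integer gridlines: it misses every integer gridline on the y-axis; it meets the x-axis at x = -1 (among the integer gridlines).
(c) Together with the visible shape, these determine p as stated.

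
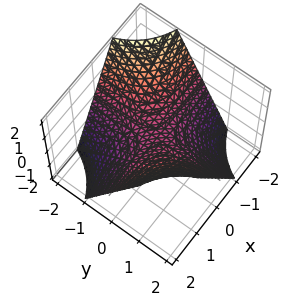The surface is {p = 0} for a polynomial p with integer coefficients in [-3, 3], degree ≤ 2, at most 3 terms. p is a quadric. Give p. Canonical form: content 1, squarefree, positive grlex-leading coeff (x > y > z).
Degree: a saddle surface; a quadric, so deg p = 2.
From the axis intercepts and sections: the visible x-axis segment lies entirely on the surface; one z-axis crossing is at z = 0; every point of the y-axis in the box is on the surface.
Putting this together gives p.

x*y - z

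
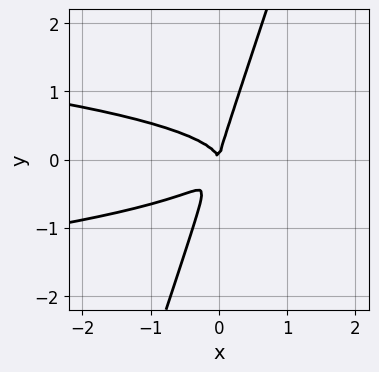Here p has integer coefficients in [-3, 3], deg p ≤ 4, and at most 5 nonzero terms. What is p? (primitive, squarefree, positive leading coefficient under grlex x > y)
First, degree: no degree-2 curve has this shape, so deg p = 3.
Next, from the visible intercepts: it crosses the x-axis at the gridline x = 0; it meets the y-axis at y = 0 (among the integer gridlines).
Finally, these observations pin down the coefficients.

3*x*y^2 - y^3 + x^2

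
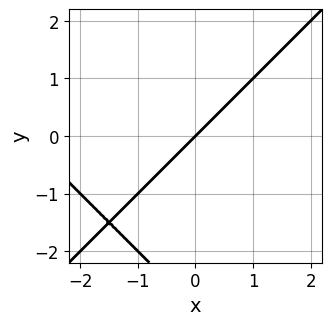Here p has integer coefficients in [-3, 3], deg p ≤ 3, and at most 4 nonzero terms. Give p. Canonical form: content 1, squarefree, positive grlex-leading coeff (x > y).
x^2 - y^2 + 3*x - 3*y

First, degree: no degree-1 curve has this shape, so deg p = 2.
Next, checking where it meets the axes: it crosses the x-axis at the gridline x = 0; it crosses the y-axis at the gridline y = 0.
Finally, these observations pin down the coefficients.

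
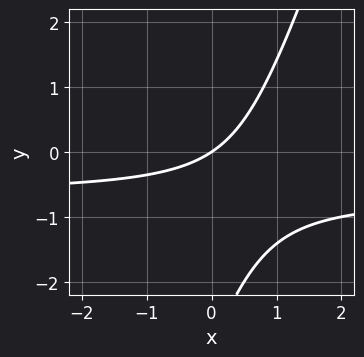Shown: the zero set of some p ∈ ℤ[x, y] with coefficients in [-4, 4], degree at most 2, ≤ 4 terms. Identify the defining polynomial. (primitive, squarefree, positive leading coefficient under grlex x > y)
First, the degree is 2 — the shape is more complex than any degree-1 curve.
Next, observable constraints: it crosses the y-axis at the gridline y = 0; one x-axis crossing is at x = 0.
Finally, solving for integer coefficients yields p as stated.

3*x*y - y^2 + 2*x - 3*y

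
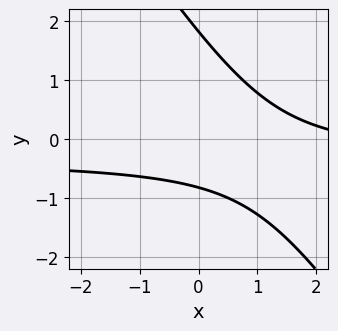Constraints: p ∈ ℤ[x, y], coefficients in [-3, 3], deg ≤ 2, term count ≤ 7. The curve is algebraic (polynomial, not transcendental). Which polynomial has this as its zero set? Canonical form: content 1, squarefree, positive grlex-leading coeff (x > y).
3*x*y + 2*y^2 + x - 2*y - 3

The degree is 2 — a generic line meets the curve in up to 2 points.
From the visible intercepts: it misses every integer gridline on the x-axis.
Assembling these constraints gives the stated polynomial.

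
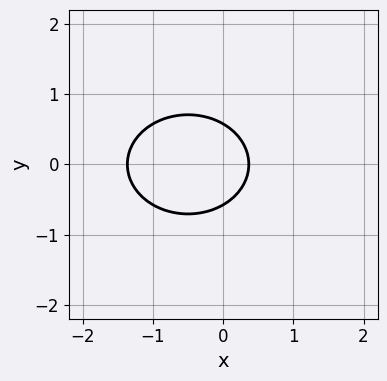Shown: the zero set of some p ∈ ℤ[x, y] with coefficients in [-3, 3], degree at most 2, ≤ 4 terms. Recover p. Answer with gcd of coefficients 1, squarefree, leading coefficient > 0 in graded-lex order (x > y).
(a) Degree: a generic line meets the curve in up to 2 points, so deg p = 2.
(b) Symmetries: mirror symmetry y ↦ −y ⇒ only even powers of y.
(c) Matching integer coefficients to the picture gives p.

2*x^2 + 3*y^2 + 2*x - 1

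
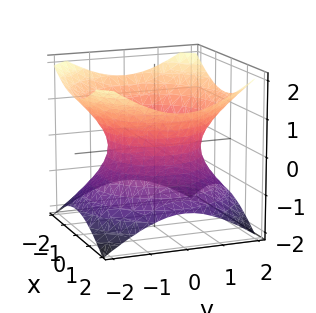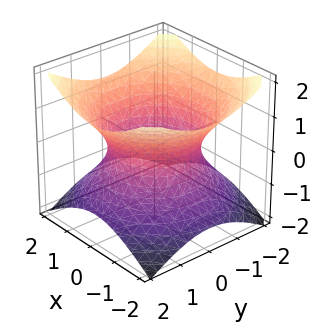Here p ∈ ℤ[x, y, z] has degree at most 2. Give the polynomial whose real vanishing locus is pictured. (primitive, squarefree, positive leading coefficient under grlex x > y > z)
2*x^2 + 2*y^2 - 3*z^2 - 3

First, deg p = 2.
Then, symmetries: the z ↦ −z reflection is a symmetry, so z appears only in even powers; every cross-section ⟂ z is a circle, so x, y appear only via x² + y².
Then, reading off the gridlines: no z-intercept at any integer in the box; a circular section at z = 1 has radius between 1 and 2.
Finally, together with the visible shape, these determine p as stated.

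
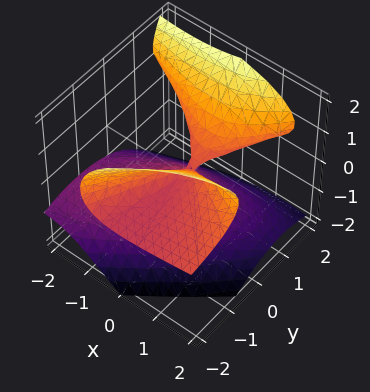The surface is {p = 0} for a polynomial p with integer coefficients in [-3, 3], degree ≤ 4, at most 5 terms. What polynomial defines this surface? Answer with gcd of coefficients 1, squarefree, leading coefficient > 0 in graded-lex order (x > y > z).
3*x*y*z - 3*y^2*z + 3*z^3 + 2*x^2 - 3*x*z

First, deg p = 3. No degree-2 surface has this shape.
Then, from the axis intercepts and sections: the visible y-axis segment lies entirely on the surface; it crosses the x-axis at the gridline x = 0; one z-axis crossing is at z = 0.
Finally, assembling these constraints gives the stated polynomial.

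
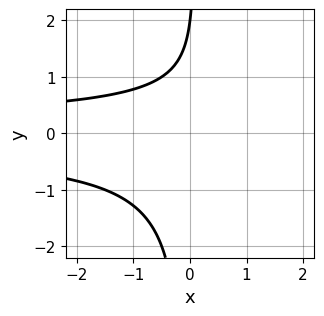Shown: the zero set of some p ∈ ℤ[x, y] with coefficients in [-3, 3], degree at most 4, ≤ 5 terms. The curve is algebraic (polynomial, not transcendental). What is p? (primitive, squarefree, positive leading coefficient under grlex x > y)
2*x*y^2 - y + 2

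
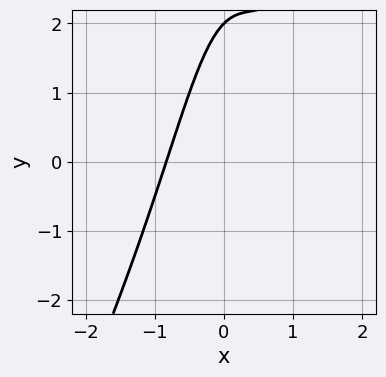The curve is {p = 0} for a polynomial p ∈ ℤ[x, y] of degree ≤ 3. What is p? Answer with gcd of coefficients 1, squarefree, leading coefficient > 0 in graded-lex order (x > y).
1. deg p = 3. A generic line meets the curve in up to 3 points.
2. Observable constraints: one y-axis crossing is at y = 2.
3. Fitting integer coefficients to these (and the overall shape) gives p.

2*x^3 - x^2*y + x - y + 2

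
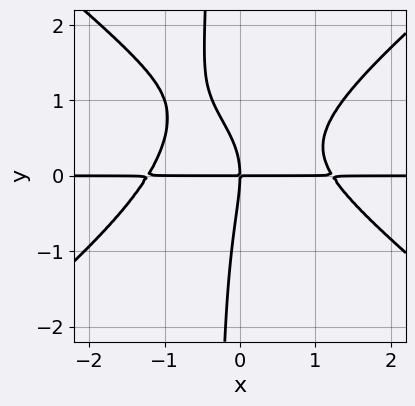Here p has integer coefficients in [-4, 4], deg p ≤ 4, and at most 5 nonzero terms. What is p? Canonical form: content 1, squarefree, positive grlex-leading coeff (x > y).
(a) deg p = 4. No degree-3 curve has this shape.
(b) Checking where it meets the axes: the visible x-axis segment lies entirely on the curve; one y-axis crossing is at y = 0.
(c) Assembling these constraints gives the stated polynomial.

2*x^3*y - 3*x*y^3 + 3*x*y^2 - y^3 - 3*x*y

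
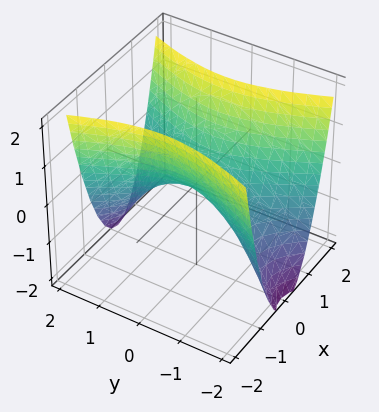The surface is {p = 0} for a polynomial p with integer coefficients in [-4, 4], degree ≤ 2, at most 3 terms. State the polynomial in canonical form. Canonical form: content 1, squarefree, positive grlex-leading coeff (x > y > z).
3*x^2 - y^2 - 2*z

1. Degree: a saddle surface; a quadric, so deg p = 2.
2. Symmetries: the y ↦ −y reflection is a symmetry, so y appears only in even powers; it's symmetric under x → −x, forcing even powers of x.
3. Reading off the gridlines: one z-axis crossing is at z = 0; one x-axis crossing is at x = 0; one y-axis crossing is at y = 0.
4. These observations pin down the coefficients.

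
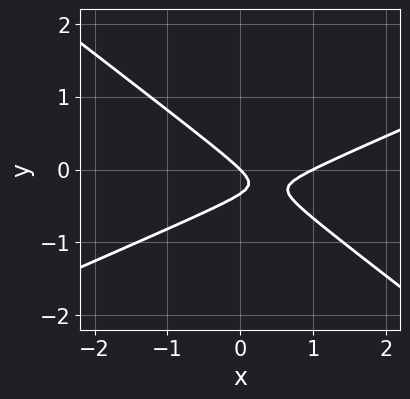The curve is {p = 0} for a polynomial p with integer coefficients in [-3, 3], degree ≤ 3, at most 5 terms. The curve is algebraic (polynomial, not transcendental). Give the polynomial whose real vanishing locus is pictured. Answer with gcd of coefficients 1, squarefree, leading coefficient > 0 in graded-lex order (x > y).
First, degree: a generic line meets the curve in up to 2 points, so deg p = 2.
Then, from the visible intercepts: it crosses the y-axis at the gridline y = 0; the x-axis gridline crossings are at x ∈ {0, 1}.
Finally, fitting integer coefficients to these (and the overall shape) gives p.

x^2 - x*y - 3*y^2 - x - y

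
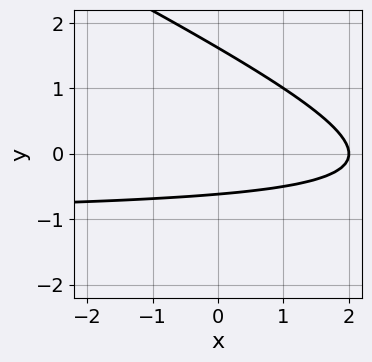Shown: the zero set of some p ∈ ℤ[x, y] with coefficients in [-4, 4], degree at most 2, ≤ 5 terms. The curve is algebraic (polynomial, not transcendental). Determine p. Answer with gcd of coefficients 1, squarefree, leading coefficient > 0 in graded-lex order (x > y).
x*y + 2*y^2 + x - 2*y - 2

First, degree: no degree-1 curve has this shape, so deg p = 2.
Then, observable constraints: one x-axis crossing is at x = 2.
Finally, assembling these constraints gives the stated polynomial.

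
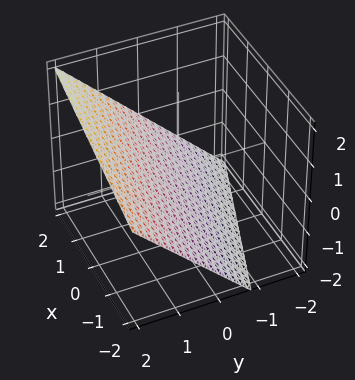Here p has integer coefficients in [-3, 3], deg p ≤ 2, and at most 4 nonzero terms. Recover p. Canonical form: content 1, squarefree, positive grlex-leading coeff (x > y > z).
x + 3*y - 3*z - 2

(a) Degree: every cross-section is a straight line — this is a plane, so deg p = 1.
(b) Observable constraints: it crosses the x-axis at the gridline x = 2.
(c) Together with the visible shape, these determine p as stated.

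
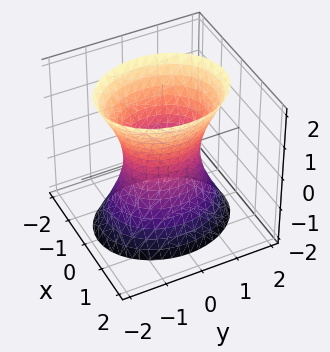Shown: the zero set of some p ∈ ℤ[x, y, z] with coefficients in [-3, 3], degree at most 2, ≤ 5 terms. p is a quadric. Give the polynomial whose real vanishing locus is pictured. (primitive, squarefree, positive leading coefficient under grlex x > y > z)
The degree is 2 — one connected sheet with a waist; a quadric.
Symmetries: mirror symmetry x ↦ −x ⇒ only even powers of x; the z ↦ −z reflection is a symmetry, so z appears only in even powers; it's symmetric under y → −y, forcing even powers of y.
Observable constraints: it misses every integer gridline on the z-axis; the y-axis gridline crossings are at y ∈ {-1, 1}.
These observations pin down the coefficients.

3*x^2 + 2*y^2 - z^2 - 2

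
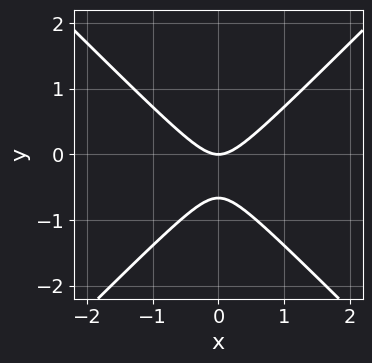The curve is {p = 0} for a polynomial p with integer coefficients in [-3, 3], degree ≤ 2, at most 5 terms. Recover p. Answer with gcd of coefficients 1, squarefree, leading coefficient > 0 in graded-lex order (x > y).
3*x^2 - 3*y^2 - 2*y

deg p = 2.
Symmetries: it's symmetric under x → −x, forcing even powers of x.
From the visible intercepts: it meets the x-axis at x = 0 (among the integer gridlines); one y-axis crossing is at y = 0.
Assembling these constraints gives the stated polynomial.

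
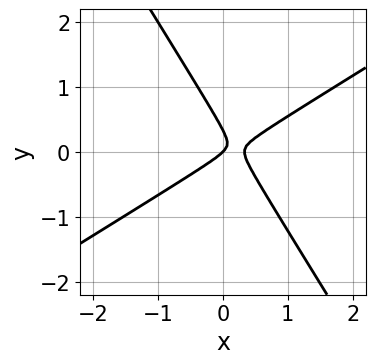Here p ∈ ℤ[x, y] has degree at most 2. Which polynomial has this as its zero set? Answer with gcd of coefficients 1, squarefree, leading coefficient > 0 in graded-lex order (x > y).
(a) The degree is 2 — a generic line meets the curve in up to 2 points.
(b) From the axis intercepts and sections: it crosses the y-axis at the gridline y = 0; it meets the x-axis at x = 0 (among the integer gridlines).
(c) Matching integer coefficients to the picture gives p.

3*x^2 - 3*x*y - 3*y^2 - x + y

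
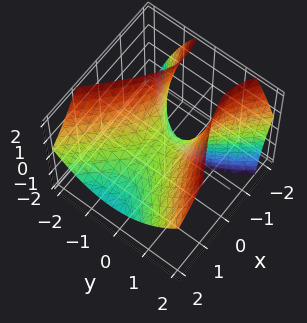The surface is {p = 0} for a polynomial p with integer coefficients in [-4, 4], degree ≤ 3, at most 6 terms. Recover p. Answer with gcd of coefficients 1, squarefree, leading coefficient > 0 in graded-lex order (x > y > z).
deg p = 2.
From the axis intercepts and sections: one x-axis crossing is at x = 0; one y-axis crossing is at y = 0; it meets the z-axis at z = 0 (among the integer gridlines).
Solving for integer coefficients yields p as stated.

2*x^2 - x*y + 3*x*z - 3*y^2 + 3*z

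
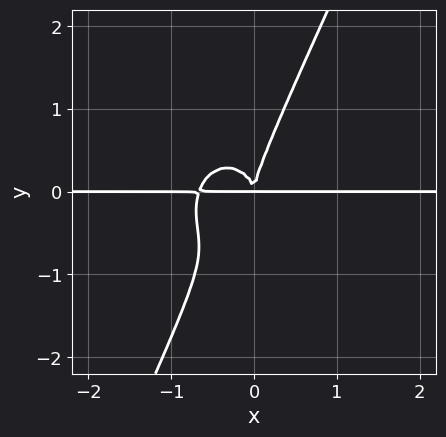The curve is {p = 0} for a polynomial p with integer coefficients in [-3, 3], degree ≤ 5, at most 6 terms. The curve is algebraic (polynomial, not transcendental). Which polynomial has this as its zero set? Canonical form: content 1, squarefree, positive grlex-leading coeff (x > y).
3*x^3*y - x^2*y^2 + 2*x*y^3 - y^4 + 2*x^2*y

deg p = 4. The shape is more complex than any degree-3 curve.
Reading off the gridlines: every point of the x-axis in the box is on the curve.
Fitting integer coefficients to these (and the overall shape) gives p.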